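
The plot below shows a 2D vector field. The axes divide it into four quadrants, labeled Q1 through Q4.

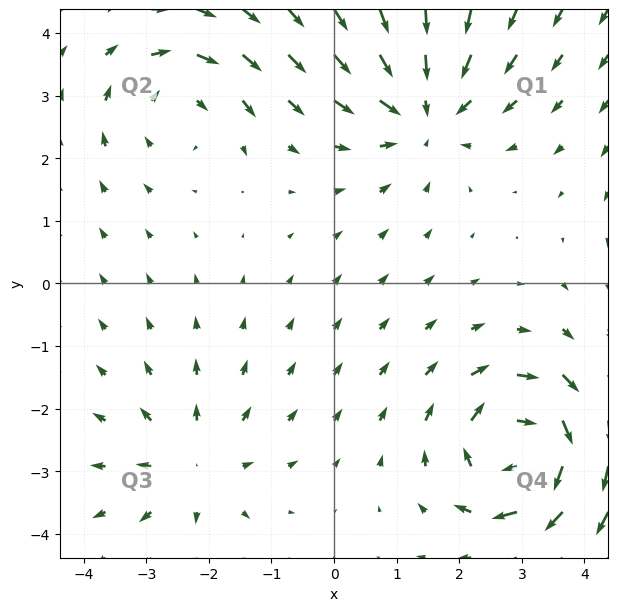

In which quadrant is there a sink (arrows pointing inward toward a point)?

Q1

The sink sits at approximately (1.4, 2.8), which lies in quadrant Q1. The divergence there is about -4, negative as expected for a sink.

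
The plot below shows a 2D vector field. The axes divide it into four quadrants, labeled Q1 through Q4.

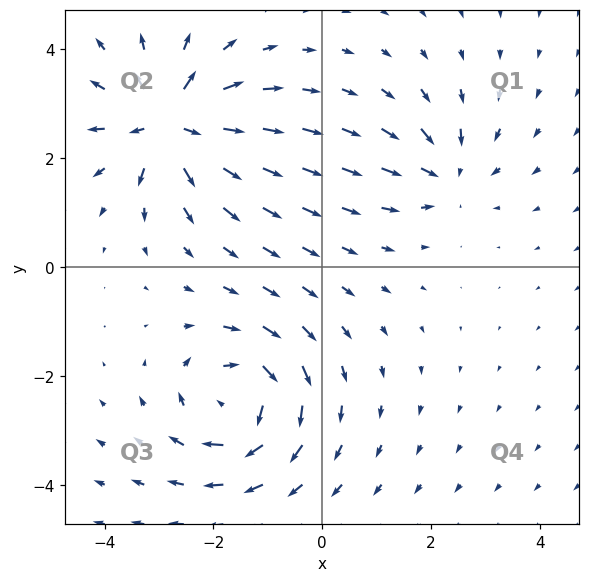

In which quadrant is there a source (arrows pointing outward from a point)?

The source sits at approximately (-2.8, 2.6), which lies in quadrant Q2. The divergence there is about +7, positive as expected for a source.

Q2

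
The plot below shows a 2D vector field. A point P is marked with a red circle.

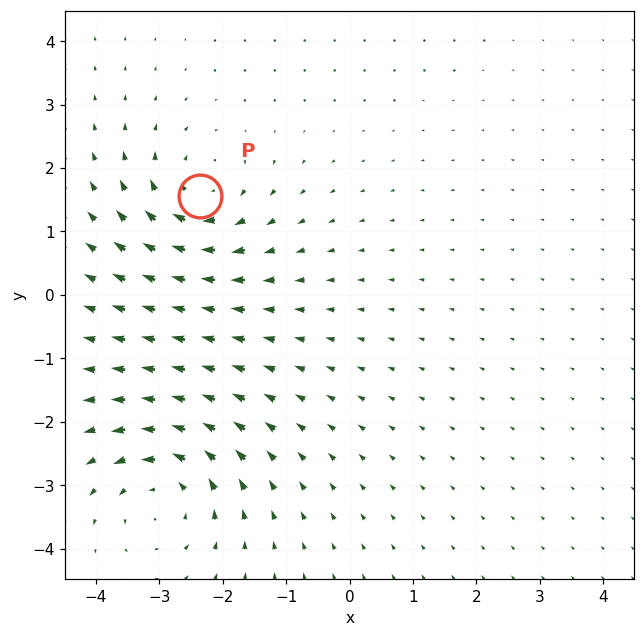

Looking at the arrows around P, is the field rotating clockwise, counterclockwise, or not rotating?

clockwise

Near P at (-2.4, 1.6) the arrows circulate clockwise. The curl (z-component) there is about -5; negative curl means clockwise rotation.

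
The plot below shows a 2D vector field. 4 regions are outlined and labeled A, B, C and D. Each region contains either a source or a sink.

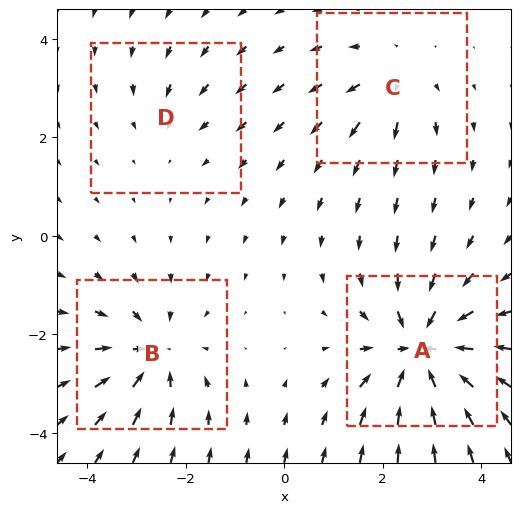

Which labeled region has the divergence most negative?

A

Divergence at each region's feature centre — A: about -7, B: about -5, C: about +3, D: about -2. Region A is most negative.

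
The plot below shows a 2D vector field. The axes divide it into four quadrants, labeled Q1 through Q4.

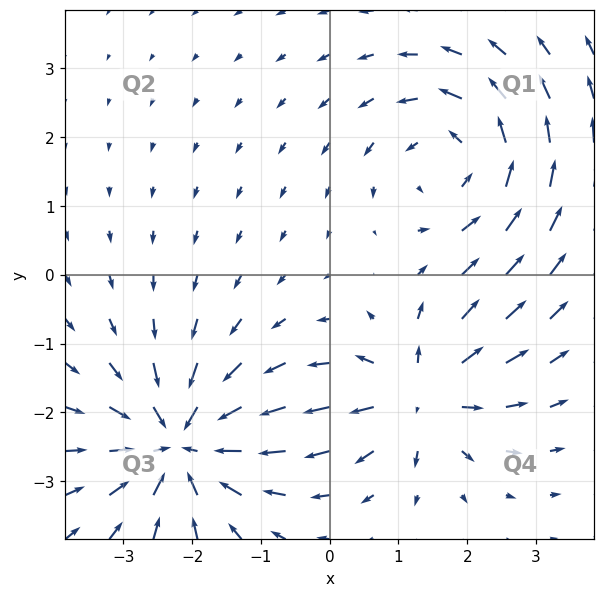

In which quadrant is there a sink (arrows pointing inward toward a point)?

Q3

The sink sits at approximately (-2.2, -2.5), which lies in quadrant Q3. The divergence there is about -5, negative as expected for a sink.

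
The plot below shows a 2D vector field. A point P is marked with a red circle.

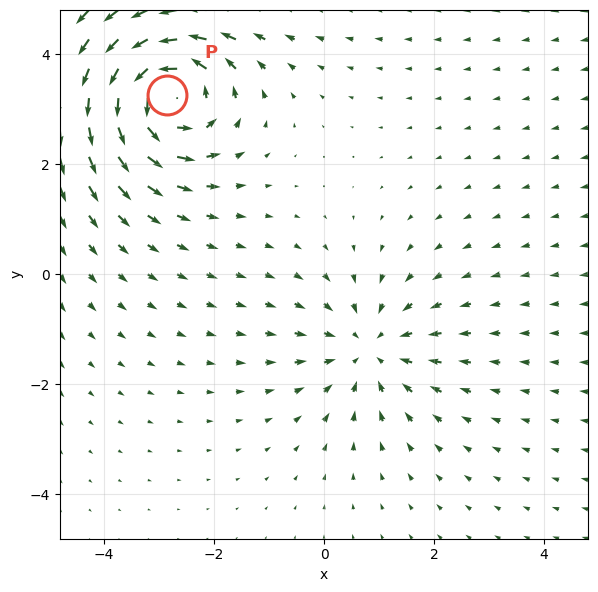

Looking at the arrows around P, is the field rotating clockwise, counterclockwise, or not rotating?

counterclockwise

Near P at (-2.9, 3.3) the arrows circulate counterclockwise. The curl (z-component) there is about +5; positive curl means counterclockwise rotation.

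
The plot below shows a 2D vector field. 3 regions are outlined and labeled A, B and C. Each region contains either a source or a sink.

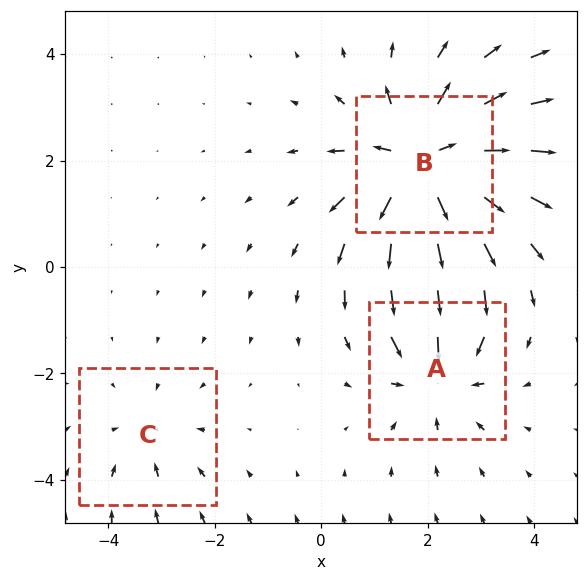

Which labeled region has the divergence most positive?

Divergence at each region's feature centre — A: about -3, B: about +6, C: about -2. Region B is most positive.

B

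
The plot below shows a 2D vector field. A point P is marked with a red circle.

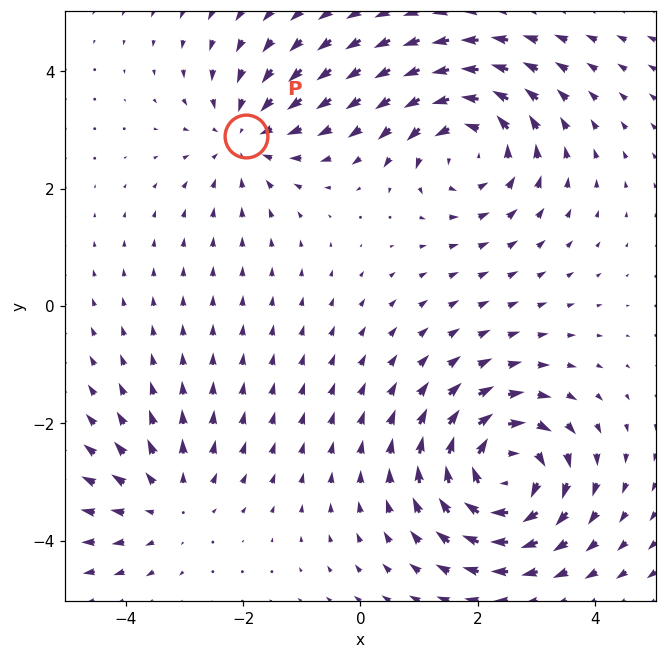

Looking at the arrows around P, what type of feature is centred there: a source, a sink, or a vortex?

sink

At P (-2.0, 2.9) the arrows converge inward. Divergence about -3, curl ≈0 — negative divergence with near-zero curl is a sink.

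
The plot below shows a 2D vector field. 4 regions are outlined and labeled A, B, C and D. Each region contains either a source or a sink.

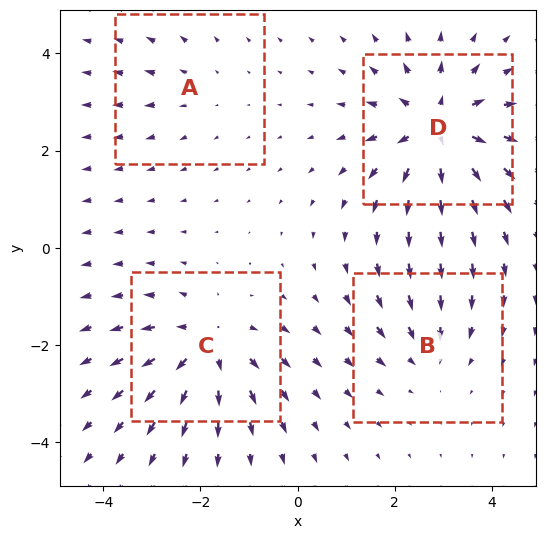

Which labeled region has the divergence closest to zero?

Divergence at each region's feature centre — A: about +2, B: about -3, C: about +5, D: about +7. Region A is closest to zero.

A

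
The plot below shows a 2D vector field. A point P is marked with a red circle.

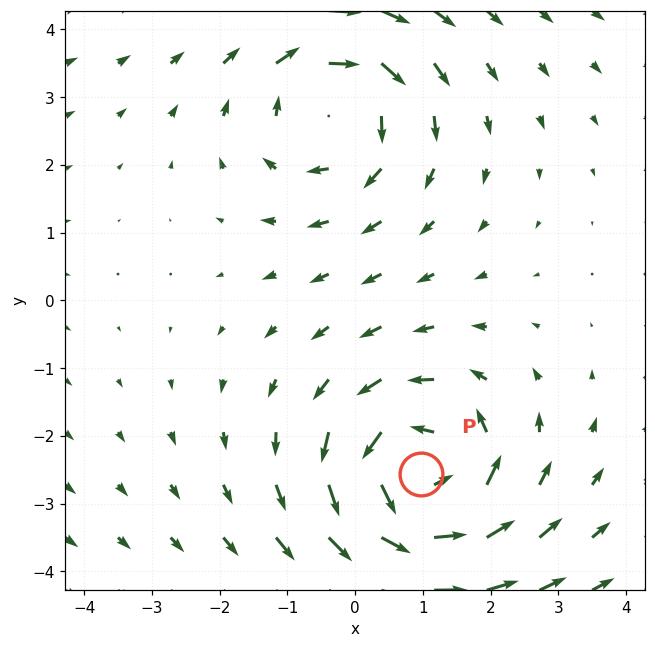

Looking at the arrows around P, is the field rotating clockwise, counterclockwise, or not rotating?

Near P at (1.0, -2.6) the arrows circulate counterclockwise. The curl (z-component) there is about +5; positive curl means counterclockwise rotation.

counterclockwise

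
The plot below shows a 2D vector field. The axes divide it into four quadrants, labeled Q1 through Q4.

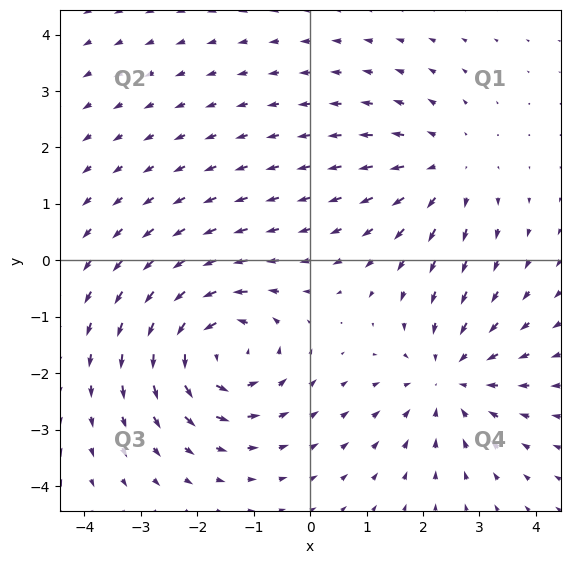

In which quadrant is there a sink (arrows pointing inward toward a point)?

The sink sits at approximately (2.5, -2.1), which lies in quadrant Q4. The divergence there is about -3, negative as expected for a sink.

Q4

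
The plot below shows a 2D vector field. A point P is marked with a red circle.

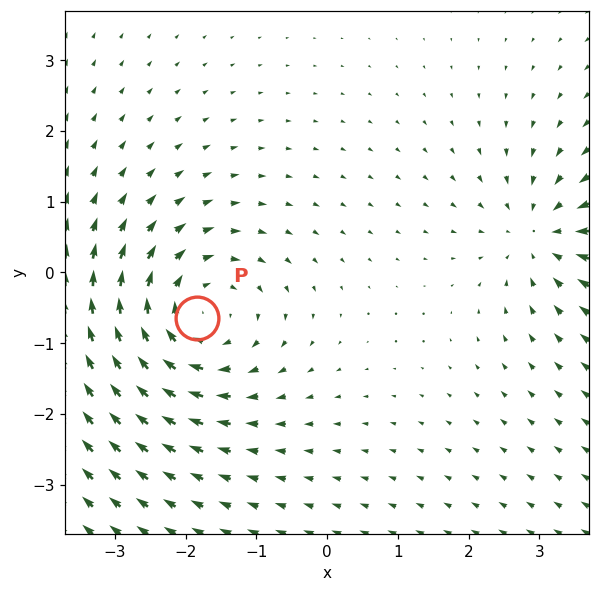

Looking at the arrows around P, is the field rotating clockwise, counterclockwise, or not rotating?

Near P at (-1.8, -0.6) the arrows circulate clockwise. The curl (z-component) there is about -4; negative curl means clockwise rotation.

clockwise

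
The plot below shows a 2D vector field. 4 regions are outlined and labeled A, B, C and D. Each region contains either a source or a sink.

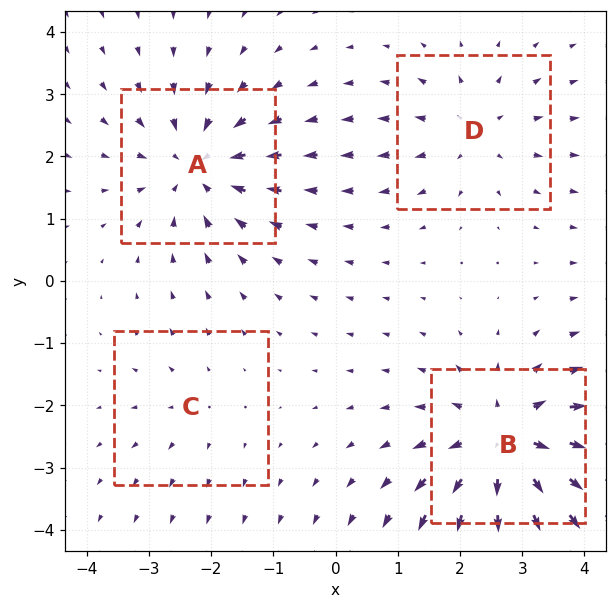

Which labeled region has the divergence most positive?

B

Divergence at each region's feature centre — A: about -5, B: about +7, C: about +2, D: about +3. Region B is most positive.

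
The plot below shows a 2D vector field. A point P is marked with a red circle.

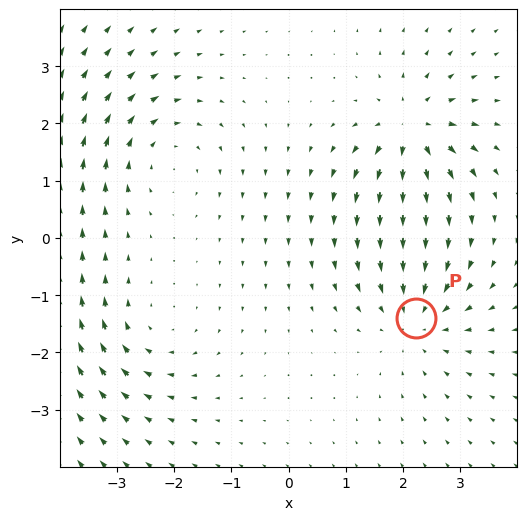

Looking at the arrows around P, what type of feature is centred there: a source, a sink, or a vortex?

At P (2.2, -1.4) the arrows converge inward. Divergence about -4, curl ≈0 — negative divergence with near-zero curl is a sink.

sink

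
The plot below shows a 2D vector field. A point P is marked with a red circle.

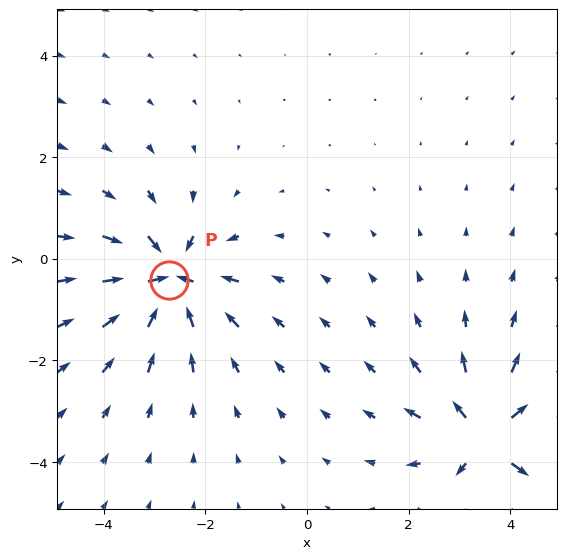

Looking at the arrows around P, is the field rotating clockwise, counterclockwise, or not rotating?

not rotating

Near P at (-2.7, -0.4) the arrows show no circulation. The curl there is ≈0.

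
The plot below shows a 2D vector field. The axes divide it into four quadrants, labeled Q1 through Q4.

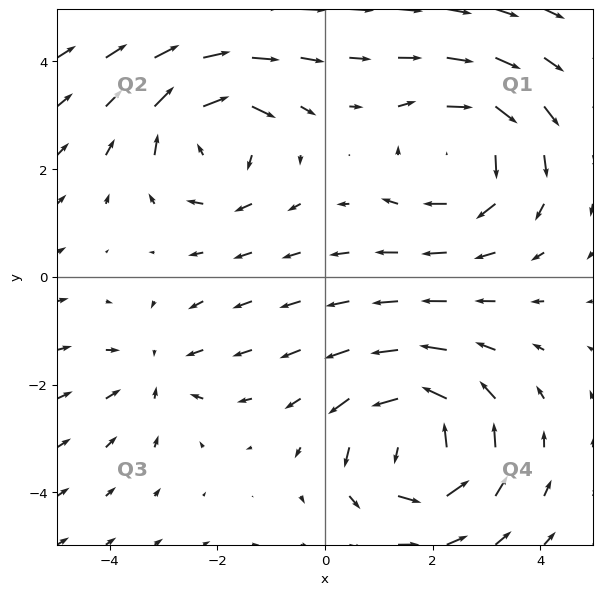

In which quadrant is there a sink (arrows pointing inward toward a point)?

The sink sits at approximately (-3.1, -1.7), which lies in quadrant Q3. The divergence there is about -3, negative as expected for a sink.

Q3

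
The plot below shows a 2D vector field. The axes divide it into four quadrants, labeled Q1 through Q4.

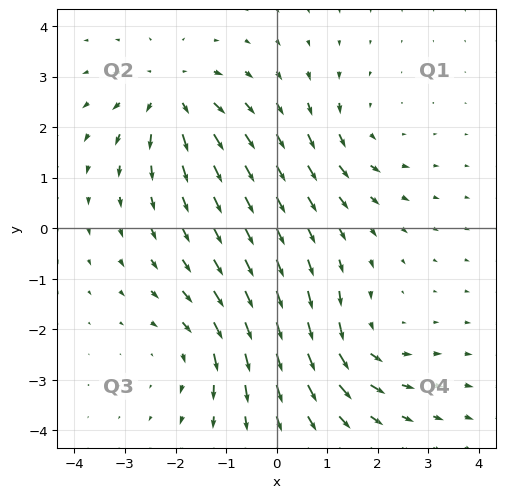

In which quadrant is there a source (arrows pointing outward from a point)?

The source sits at approximately (-2.1, 2.6), which lies in quadrant Q2. The divergence there is about +4, positive as expected for a source.

Q2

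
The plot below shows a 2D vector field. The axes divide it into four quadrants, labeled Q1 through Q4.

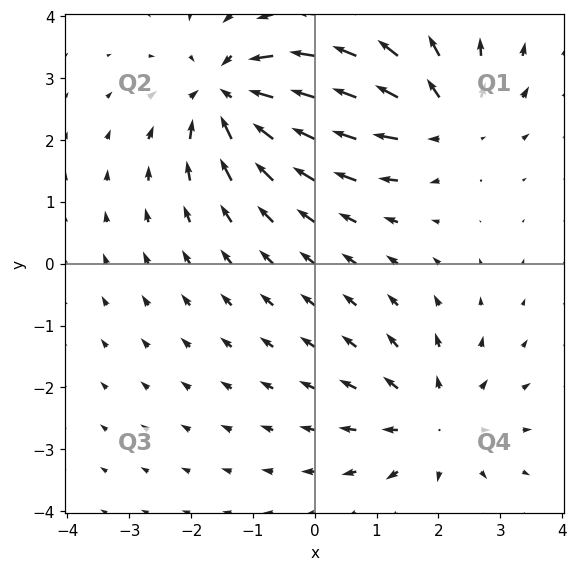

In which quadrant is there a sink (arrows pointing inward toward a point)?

Q2

The sink sits at approximately (-1.4, 2.7), which lies in quadrant Q2. The divergence there is about -6, negative as expected for a sink.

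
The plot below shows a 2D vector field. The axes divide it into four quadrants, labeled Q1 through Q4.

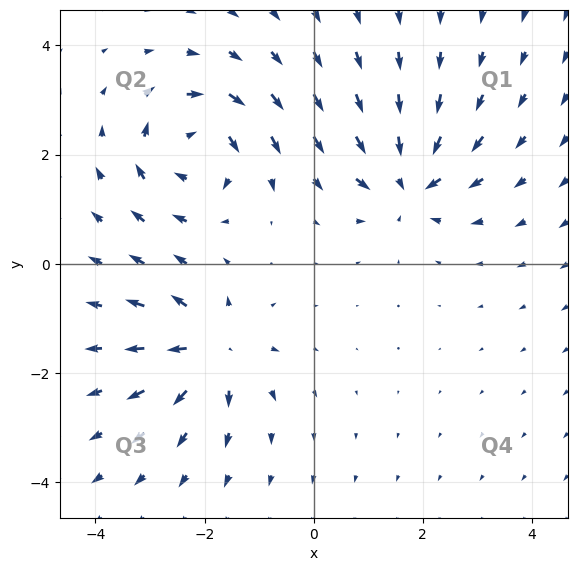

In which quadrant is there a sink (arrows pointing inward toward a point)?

The sink sits at approximately (1.7, 1.5), which lies in quadrant Q1. The divergence there is about -6, negative as expected for a sink.

Q1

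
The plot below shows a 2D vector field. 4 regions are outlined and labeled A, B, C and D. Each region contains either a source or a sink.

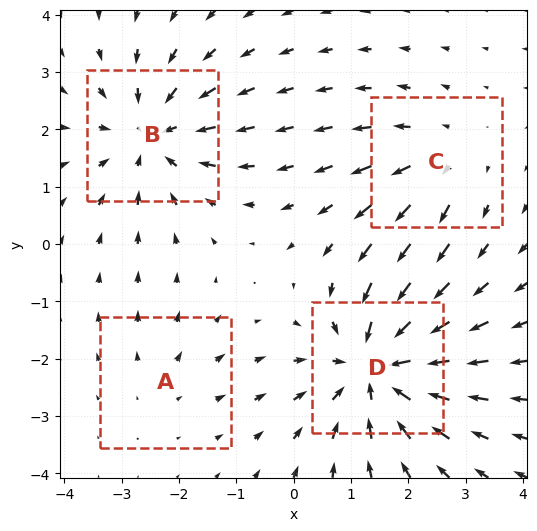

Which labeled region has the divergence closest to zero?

A

Divergence at each region's feature centre — A: about +2, B: about -4, C: about +3, D: about -6. Region A is closest to zero.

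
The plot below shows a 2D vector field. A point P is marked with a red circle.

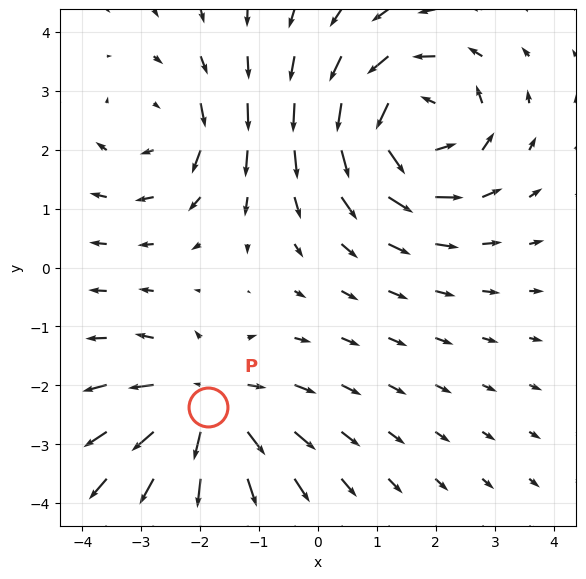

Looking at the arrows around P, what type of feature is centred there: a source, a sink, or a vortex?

At P (-1.9, -2.4) the arrows spread outward. Divergence about +4, curl ≈0 — positive divergence with near-zero curl is a source.

source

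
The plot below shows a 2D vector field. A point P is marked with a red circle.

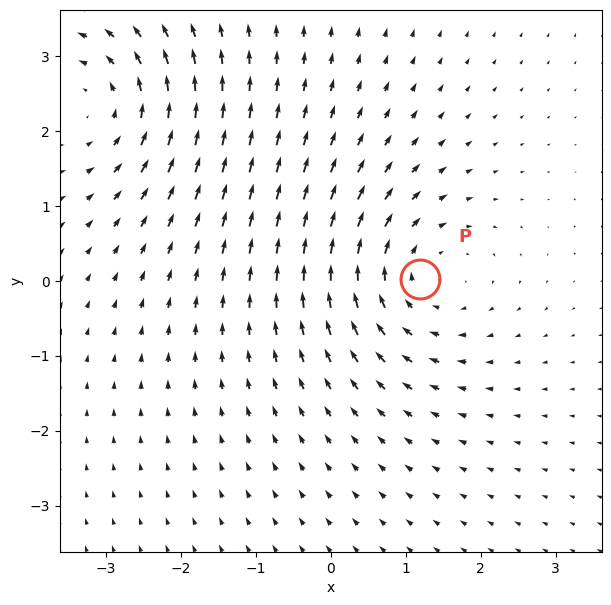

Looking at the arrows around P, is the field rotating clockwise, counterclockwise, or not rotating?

clockwise

Near P at (1.2, 0.0) the arrows circulate clockwise. The curl (z-component) there is about -4; negative curl means clockwise rotation.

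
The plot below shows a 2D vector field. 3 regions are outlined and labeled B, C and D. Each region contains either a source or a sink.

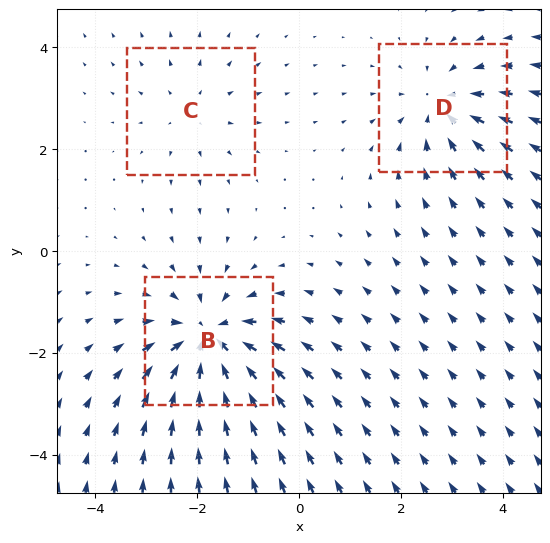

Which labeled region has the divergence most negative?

Divergence at each region's feature centre — B: about -5, C: about +2, D: about -4. Region B is most negative.

B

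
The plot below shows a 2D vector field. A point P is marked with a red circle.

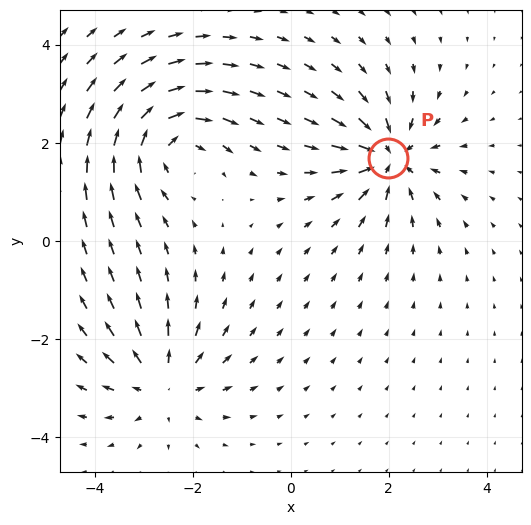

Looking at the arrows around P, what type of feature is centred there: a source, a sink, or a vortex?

At P (2.0, 1.7) the arrows converge inward. Divergence about -6, curl ≈0 — negative divergence with near-zero curl is a sink.

sink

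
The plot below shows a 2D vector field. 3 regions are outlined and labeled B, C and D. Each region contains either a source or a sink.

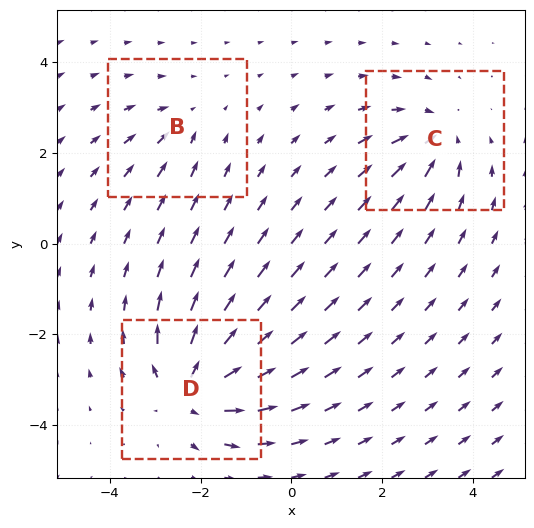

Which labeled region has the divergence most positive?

D

Divergence at each region's feature centre — B: about -2, C: about -4, D: about +5. Region D is most positive.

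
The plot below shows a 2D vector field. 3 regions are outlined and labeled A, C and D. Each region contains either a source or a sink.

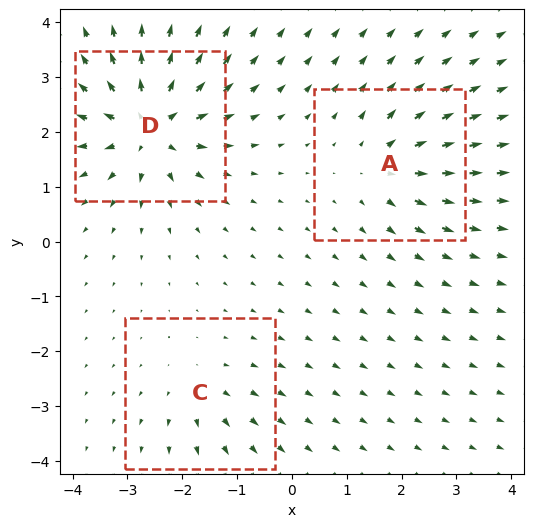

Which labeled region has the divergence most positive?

Divergence at each region's feature centre — A: about +4, C: about +3, D: about +6. Region D is most positive.

D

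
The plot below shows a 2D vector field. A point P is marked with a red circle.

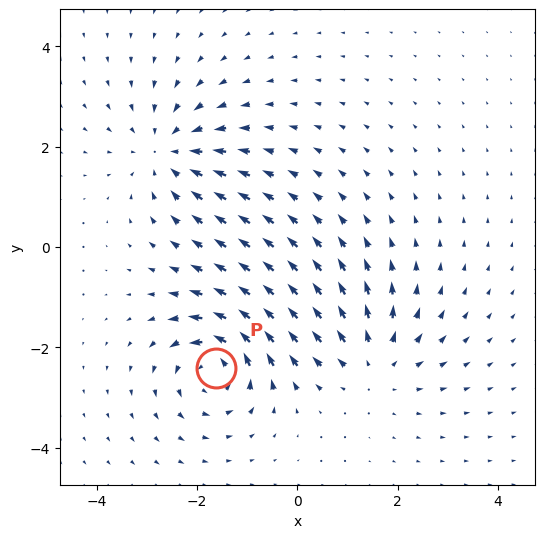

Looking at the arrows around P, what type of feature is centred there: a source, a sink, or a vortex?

At P (-1.6, -2.4) the arrows circulate counterclockwise. Divergence ≈0, curl about +7 — near-zero divergence with nonzero curl is a vortex.

vortex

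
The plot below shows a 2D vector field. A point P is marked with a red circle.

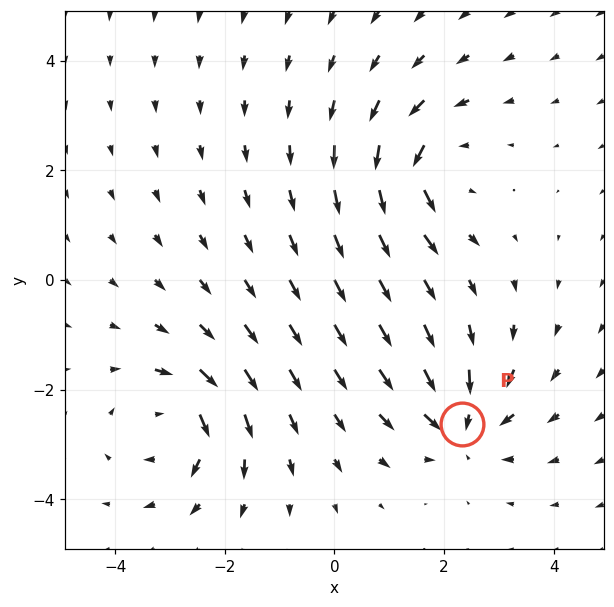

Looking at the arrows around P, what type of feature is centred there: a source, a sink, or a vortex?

sink

At P (2.3, -2.6) the arrows converge inward. Divergence about -4, curl ≈0 — negative divergence with near-zero curl is a sink.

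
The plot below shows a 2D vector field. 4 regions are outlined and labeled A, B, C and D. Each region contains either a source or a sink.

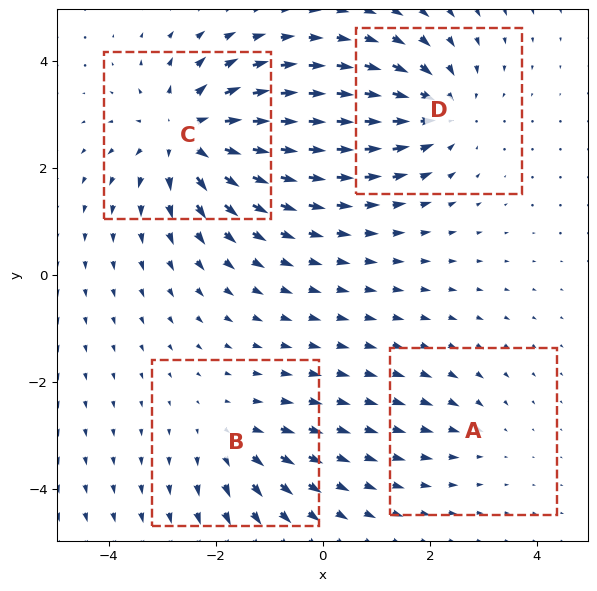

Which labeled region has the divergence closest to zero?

A

Divergence at each region's feature centre — A: about -2, B: about +3, C: about +6, D: about -5. Region A is closest to zero.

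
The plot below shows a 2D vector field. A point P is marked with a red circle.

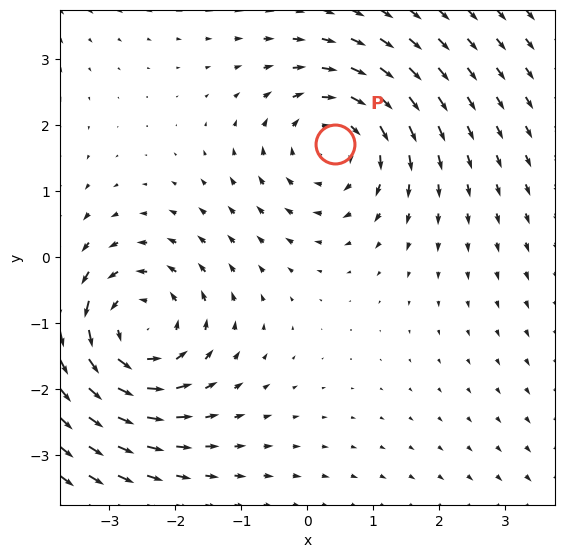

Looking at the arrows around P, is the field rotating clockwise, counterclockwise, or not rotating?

clockwise

Near P at (0.4, 1.7) the arrows circulate clockwise. The curl (z-component) there is about -3; negative curl means clockwise rotation.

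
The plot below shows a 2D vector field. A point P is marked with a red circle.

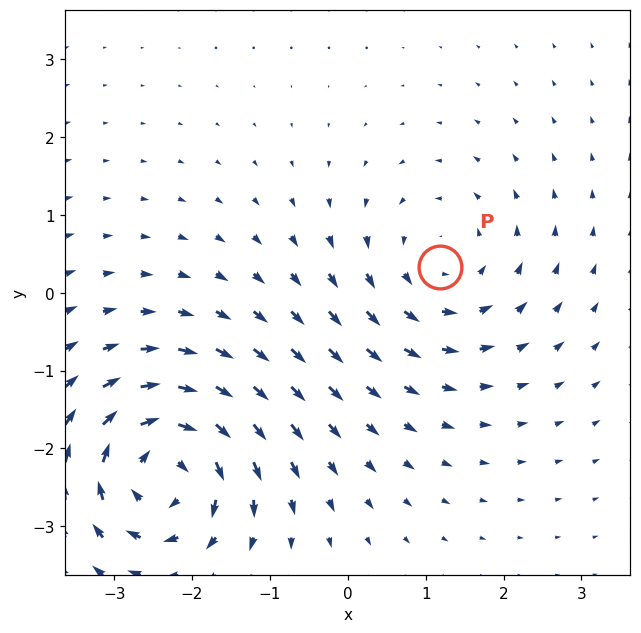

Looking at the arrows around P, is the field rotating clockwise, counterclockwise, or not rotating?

counterclockwise

Near P at (1.2, 0.3) the arrows circulate counterclockwise. The curl (z-component) there is about +3; positive curl means counterclockwise rotation.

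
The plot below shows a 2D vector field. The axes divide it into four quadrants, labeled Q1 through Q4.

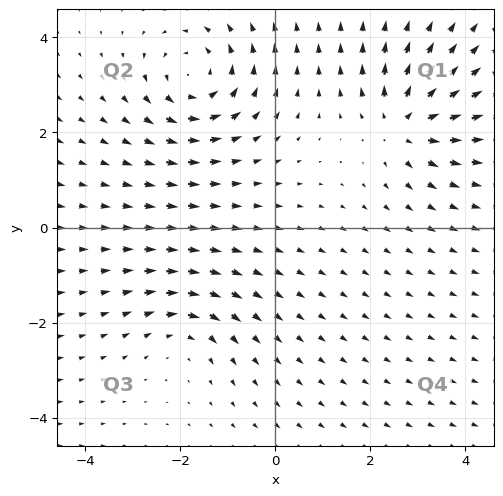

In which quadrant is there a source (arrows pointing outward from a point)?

The source sits at approximately (2.7, 2.2), which lies in quadrant Q1. The divergence there is about +6, positive as expected for a source.

Q1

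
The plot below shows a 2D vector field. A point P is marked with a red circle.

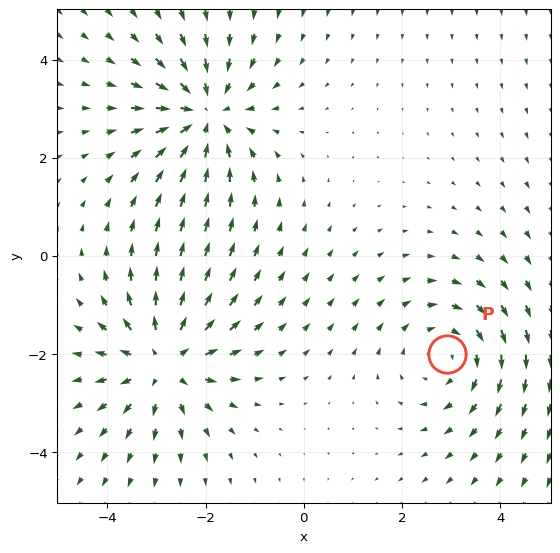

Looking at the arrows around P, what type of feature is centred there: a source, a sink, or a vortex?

At P (2.9, -2.0) the arrows circulate clockwise. Divergence ≈0, curl about -2 — near-zero divergence with nonzero curl is a vortex.

vortex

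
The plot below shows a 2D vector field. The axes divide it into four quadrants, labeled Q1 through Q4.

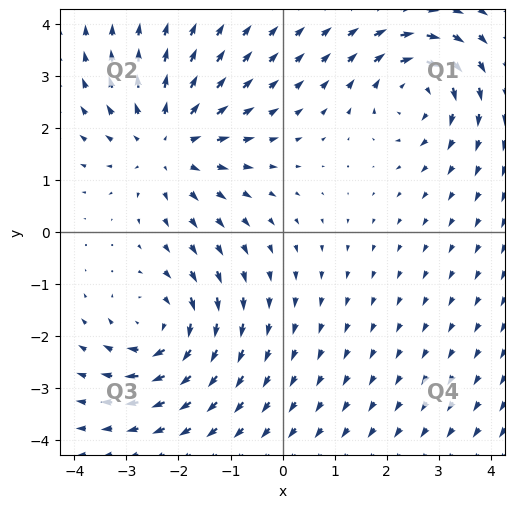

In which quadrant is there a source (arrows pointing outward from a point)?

Q2

The source sits at approximately (-2.2, 1.7), which lies in quadrant Q2. The divergence there is about +4, positive as expected for a source.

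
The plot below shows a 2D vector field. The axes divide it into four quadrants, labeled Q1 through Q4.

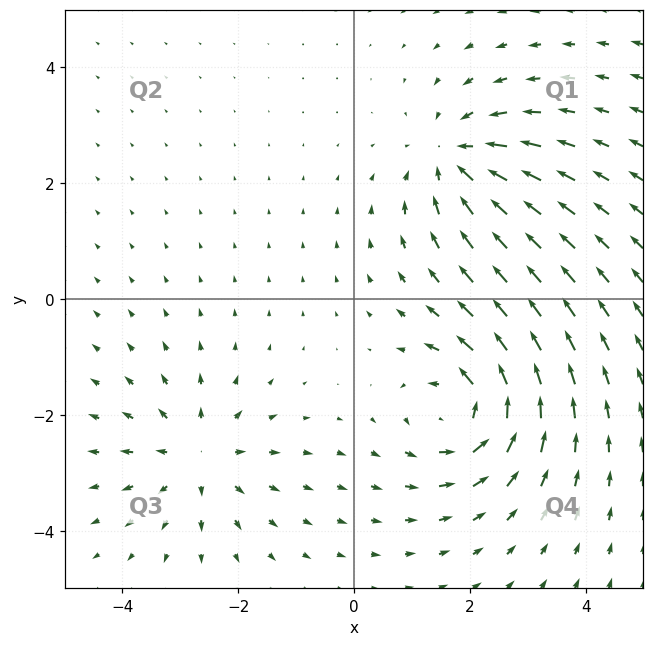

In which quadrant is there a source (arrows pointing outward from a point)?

Q3

The source sits at approximately (-2.7, -2.7), which lies in quadrant Q3. The divergence there is about +3, positive as expected for a source.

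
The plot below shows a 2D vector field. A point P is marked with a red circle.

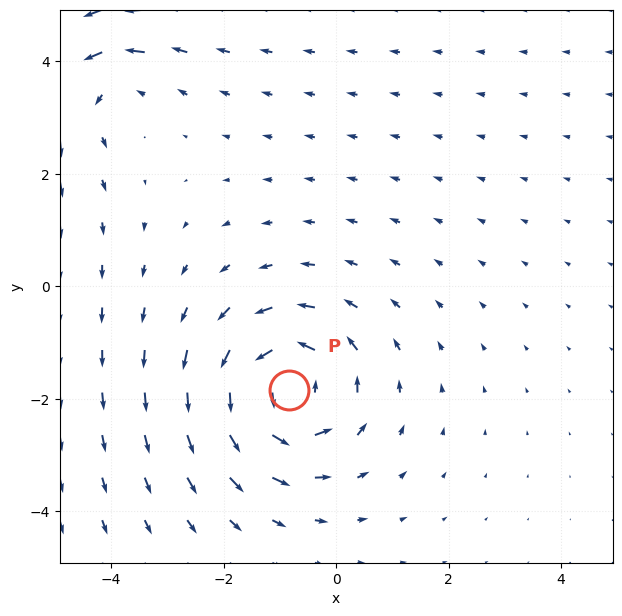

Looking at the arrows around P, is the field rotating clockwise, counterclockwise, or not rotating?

Near P at (-0.8, -1.8) the arrows circulate counterclockwise. The curl (z-component) there is about +4; positive curl means counterclockwise rotation.

counterclockwise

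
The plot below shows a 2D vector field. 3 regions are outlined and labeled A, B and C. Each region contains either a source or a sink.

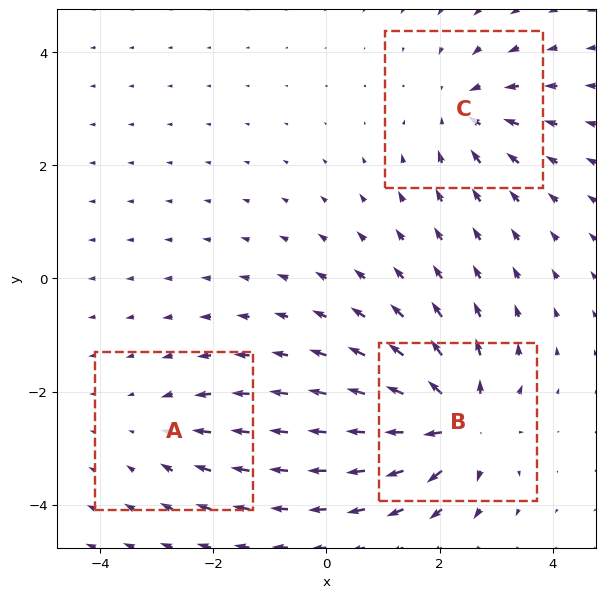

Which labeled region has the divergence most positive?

B

Divergence at each region's feature centre — A: about -2, B: about +6, C: about -4. Region B is most positive.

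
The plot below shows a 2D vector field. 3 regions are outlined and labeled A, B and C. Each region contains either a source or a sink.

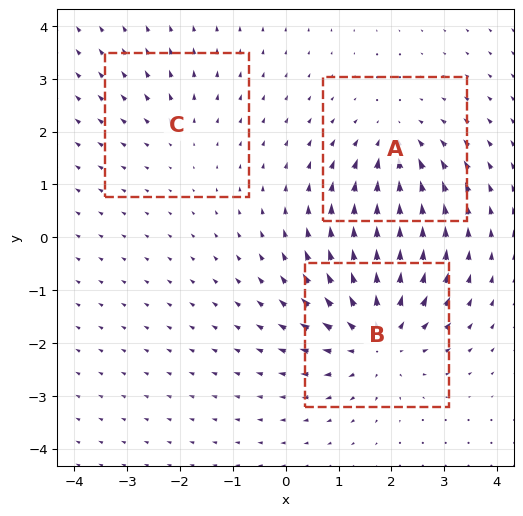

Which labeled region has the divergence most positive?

B

Divergence at each region's feature centre — A: about -3, B: about +5, C: about +2. Region B is most positive.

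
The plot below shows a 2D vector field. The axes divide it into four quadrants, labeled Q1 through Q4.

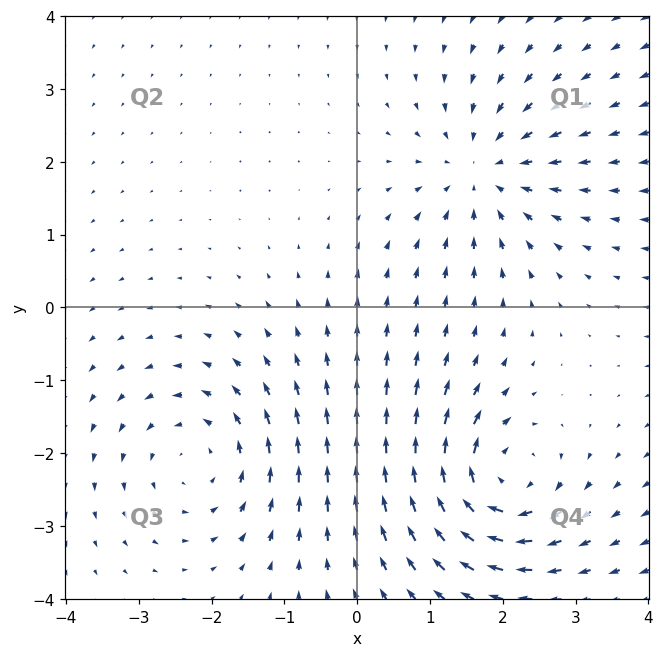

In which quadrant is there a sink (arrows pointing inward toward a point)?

Q1

The sink sits at approximately (1.7, 1.9), which lies in quadrant Q1. The divergence there is about -4, negative as expected for a sink.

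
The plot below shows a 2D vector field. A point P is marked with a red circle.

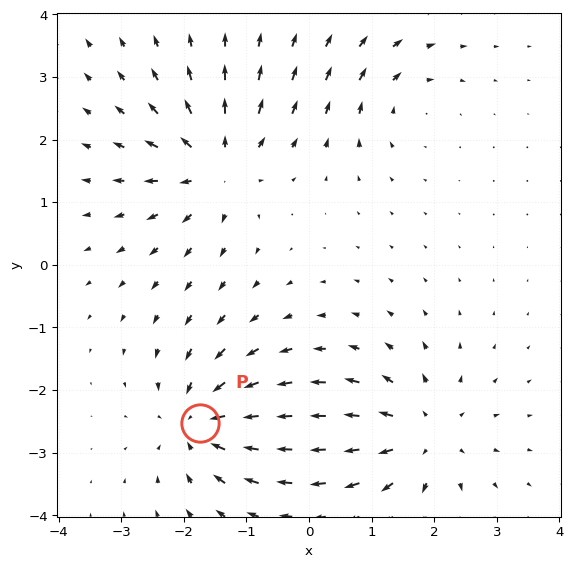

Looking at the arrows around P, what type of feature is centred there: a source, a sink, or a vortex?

sink

At P (-1.7, -2.5) the arrows converge inward. Divergence about -6, curl ≈0 — negative divergence with near-zero curl is a sink.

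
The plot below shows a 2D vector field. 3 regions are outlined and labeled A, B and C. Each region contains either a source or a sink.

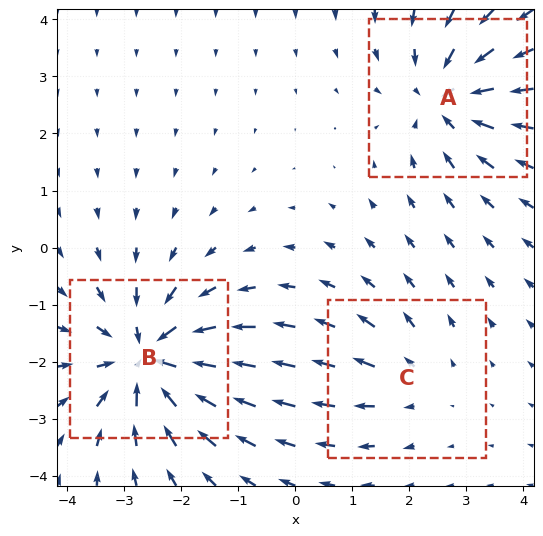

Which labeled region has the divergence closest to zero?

C

Divergence at each region's feature centre — A: about -3, B: about -5, C: about +2. Region C is closest to zero.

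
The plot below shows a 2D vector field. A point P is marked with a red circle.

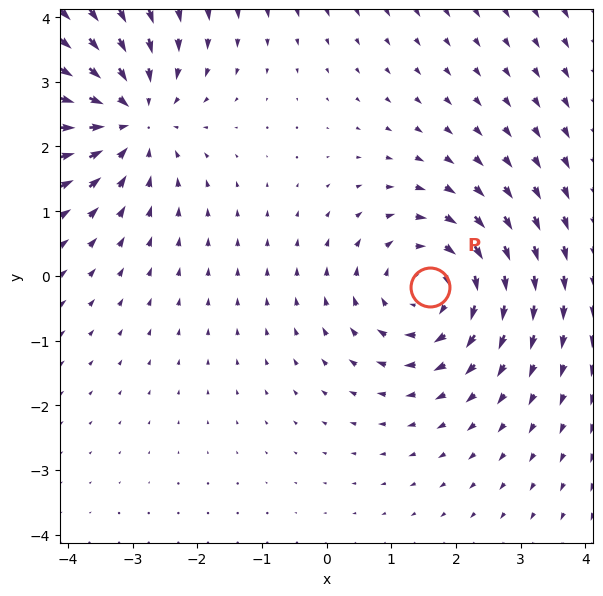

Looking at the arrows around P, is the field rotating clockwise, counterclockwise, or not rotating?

Near P at (1.6, -0.2) the arrows circulate clockwise. The curl (z-component) there is about -4; negative curl means clockwise rotation.

clockwise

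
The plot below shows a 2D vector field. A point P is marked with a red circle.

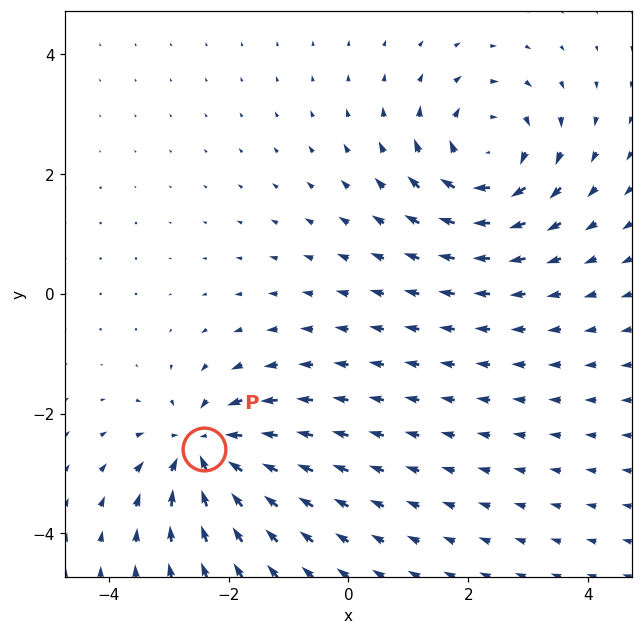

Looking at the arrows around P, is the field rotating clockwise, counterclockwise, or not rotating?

Near P at (-2.4, -2.6) the arrows show no circulation. The curl there is ≈0.

not rotating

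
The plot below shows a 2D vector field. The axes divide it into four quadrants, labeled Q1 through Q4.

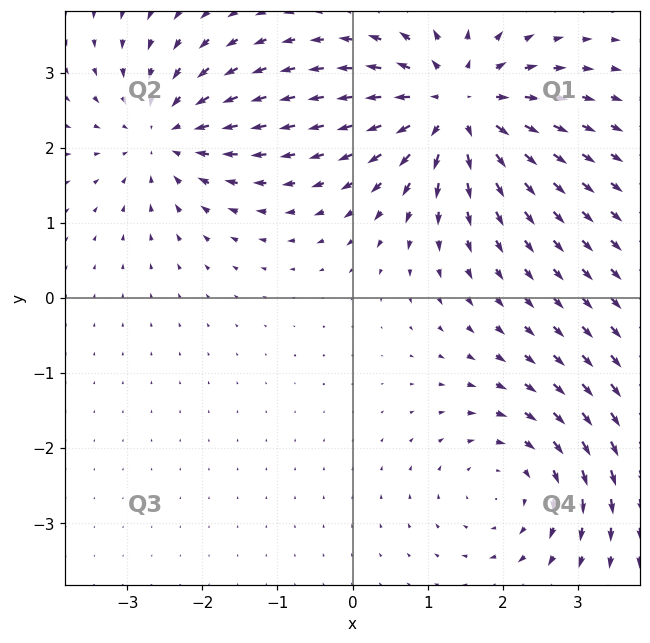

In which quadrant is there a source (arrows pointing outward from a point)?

Q1

The source sits at approximately (1.4, 2.6), which lies in quadrant Q1. The divergence there is about +6, positive as expected for a source.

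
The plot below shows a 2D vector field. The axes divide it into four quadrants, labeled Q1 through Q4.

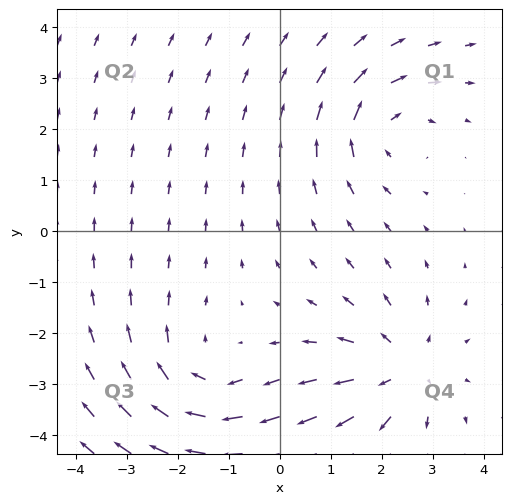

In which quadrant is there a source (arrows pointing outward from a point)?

The source sits at approximately (2.4, -2.7), which lies in quadrant Q4. The divergence there is about +5, positive as expected for a source.

Q4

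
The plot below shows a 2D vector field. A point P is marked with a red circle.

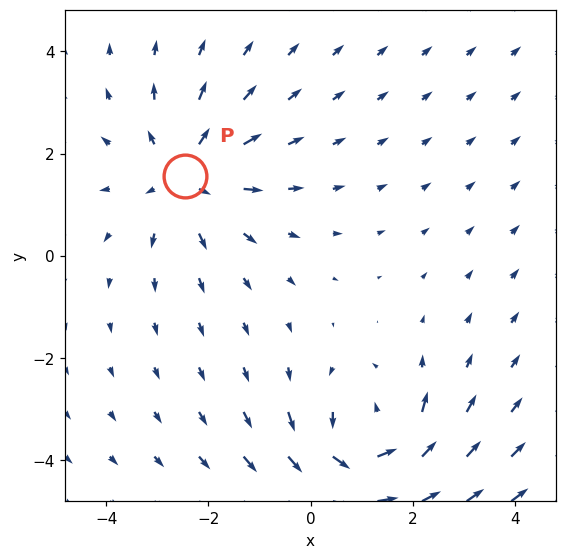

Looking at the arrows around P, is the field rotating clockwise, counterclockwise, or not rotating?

Near P at (-2.5, 1.6) the arrows show no circulation. The curl there is ≈0.

not rotating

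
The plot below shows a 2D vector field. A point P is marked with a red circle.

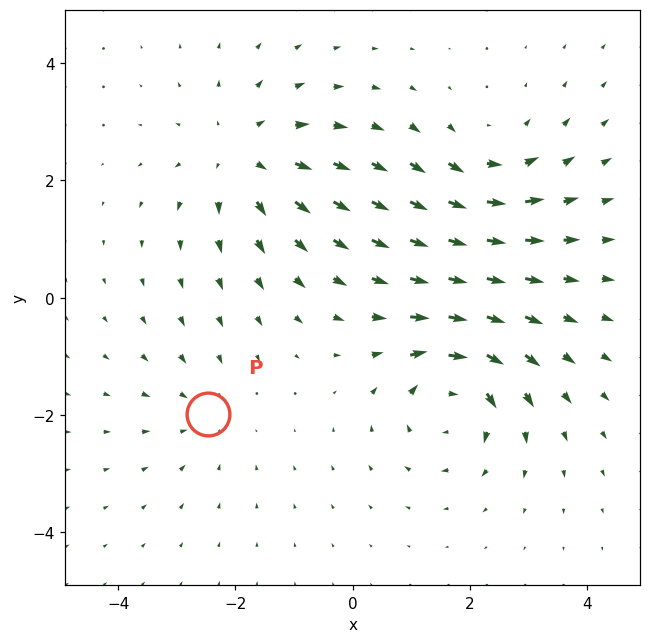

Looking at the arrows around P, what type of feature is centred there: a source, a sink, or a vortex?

At P (-2.5, -2.0) the arrows converge inward. Divergence about -2, curl ≈0 — negative divergence with near-zero curl is a sink.

sink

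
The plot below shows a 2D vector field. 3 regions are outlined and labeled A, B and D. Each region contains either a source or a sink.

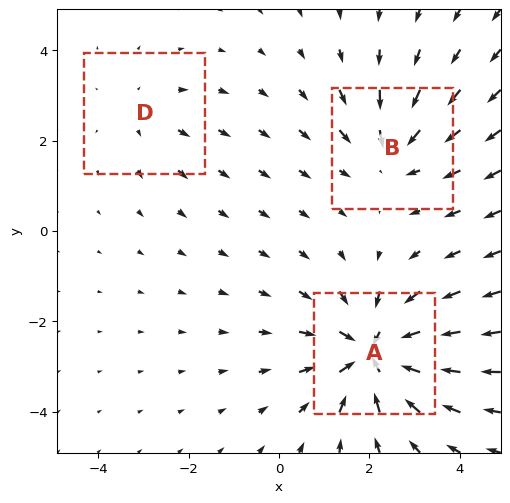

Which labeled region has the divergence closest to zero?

D

Divergence at each region's feature centre — A: about -5, B: about -3, D: about +2. Region D is closest to zero.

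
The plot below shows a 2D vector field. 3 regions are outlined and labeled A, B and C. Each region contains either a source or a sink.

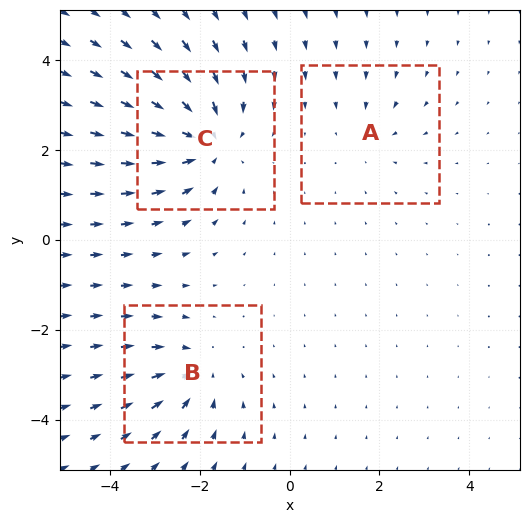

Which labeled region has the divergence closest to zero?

A

Divergence at each region's feature centre — A: about -2, B: about -3, C: about -5. Region A is closest to zero.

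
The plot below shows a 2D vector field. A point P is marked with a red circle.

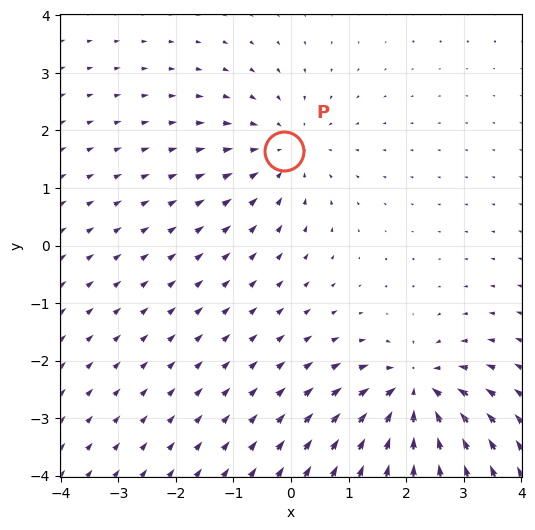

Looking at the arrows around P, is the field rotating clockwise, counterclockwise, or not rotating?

not rotating

Near P at (-0.1, 1.7) the arrows show no circulation. The curl there is ≈0.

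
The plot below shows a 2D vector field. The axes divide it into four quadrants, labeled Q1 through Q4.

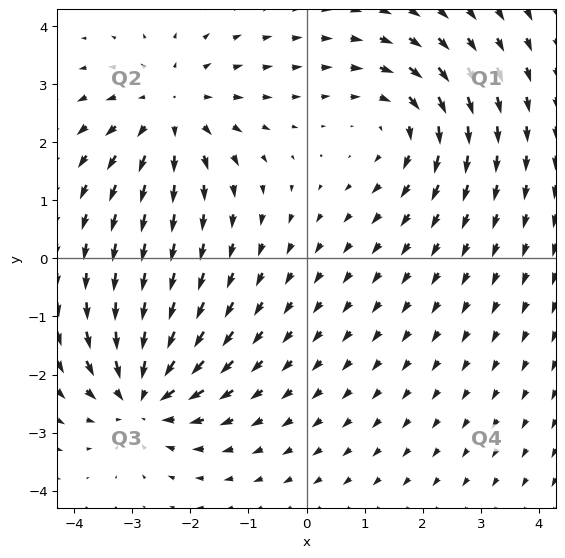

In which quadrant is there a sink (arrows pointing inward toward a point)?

The sink sits at approximately (-2.8, -2.4), which lies in quadrant Q3. The divergence there is about -6, negative as expected for a sink.

Q3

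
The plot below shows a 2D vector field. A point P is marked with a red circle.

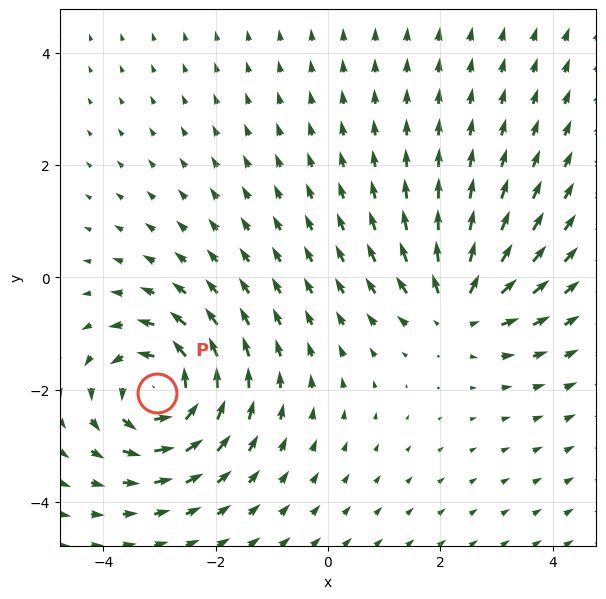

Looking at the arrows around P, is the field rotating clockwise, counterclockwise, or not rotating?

Near P at (-3.0, -2.1) the arrows circulate counterclockwise. The curl (z-component) there is about +5; positive curl means counterclockwise rotation.

counterclockwise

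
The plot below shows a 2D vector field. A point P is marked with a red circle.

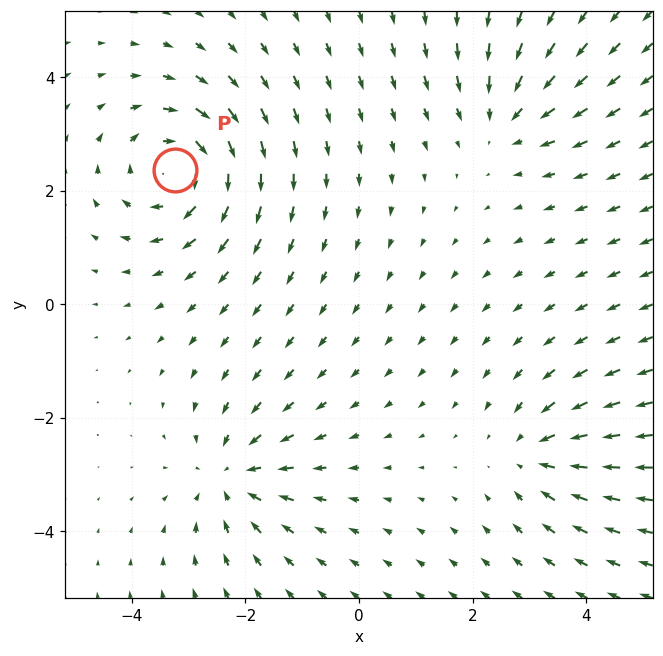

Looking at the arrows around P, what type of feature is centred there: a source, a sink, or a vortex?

At P (-3.2, 2.4) the arrows circulate clockwise. Divergence ≈0, curl about -5 — near-zero divergence with nonzero curl is a vortex.

vortex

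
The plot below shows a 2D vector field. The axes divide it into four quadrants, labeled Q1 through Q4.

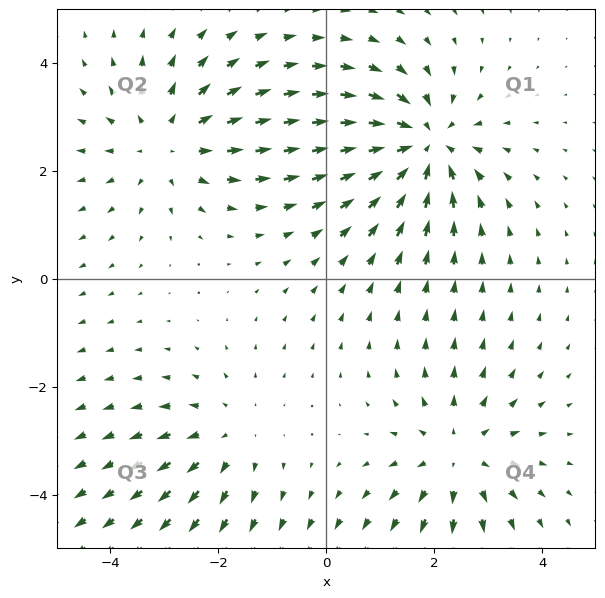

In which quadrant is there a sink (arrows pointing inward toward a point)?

Q1

The sink sits at approximately (1.8, 2.5), which lies in quadrant Q1. The divergence there is about -5, negative as expected for a sink.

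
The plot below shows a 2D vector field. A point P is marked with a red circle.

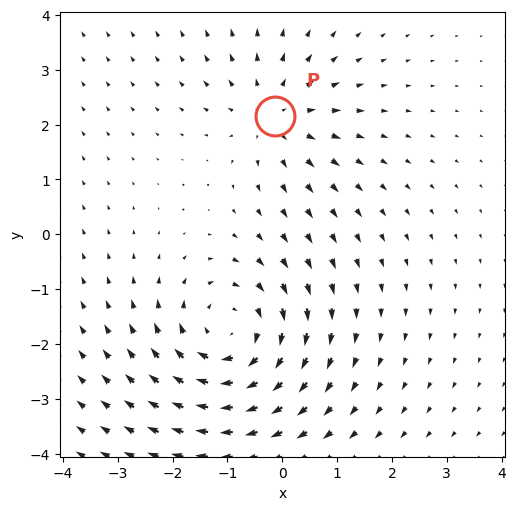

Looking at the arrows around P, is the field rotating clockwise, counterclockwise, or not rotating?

Near P at (-0.1, 2.2) the arrows show no circulation. The curl there is ≈0.

not rotating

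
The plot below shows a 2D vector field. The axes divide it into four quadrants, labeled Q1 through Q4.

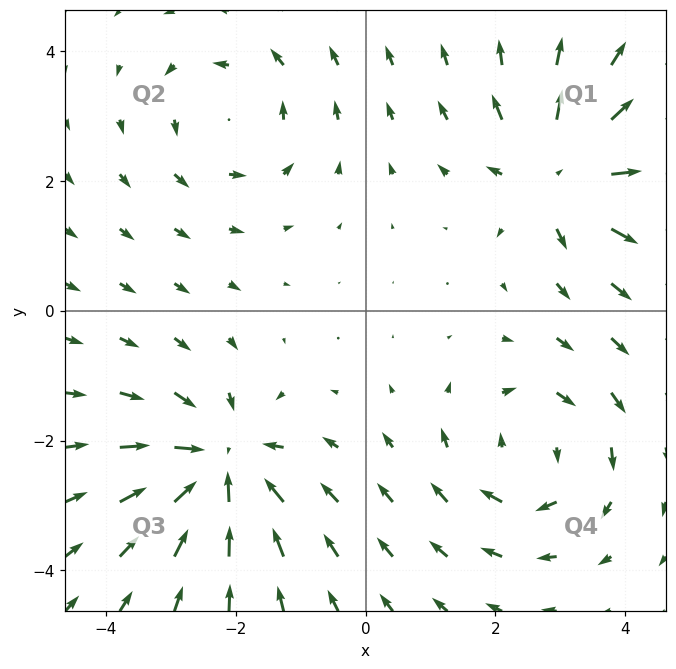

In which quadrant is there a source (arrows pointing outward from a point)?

The source sits at approximately (3.0, 2.1), which lies in quadrant Q1. The divergence there is about +5, positive as expected for a source.

Q1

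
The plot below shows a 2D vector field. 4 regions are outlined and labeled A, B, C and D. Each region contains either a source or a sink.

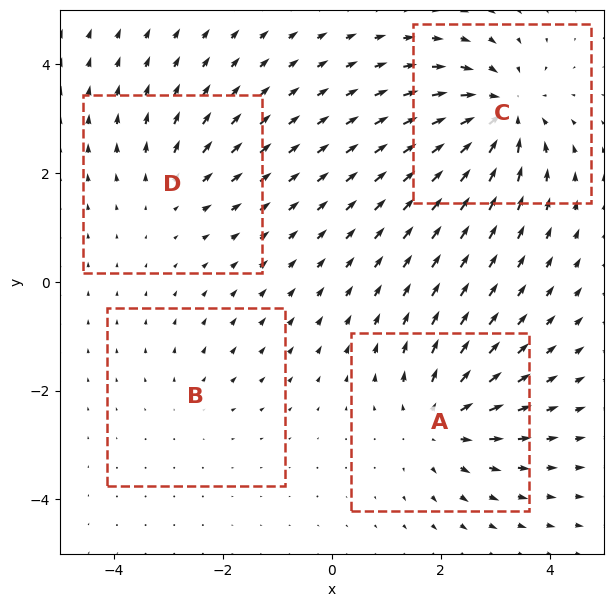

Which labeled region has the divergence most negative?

Divergence at each region's feature centre — A: about +5, B: about +2, C: about -7, D: about +3. Region C is most negative.

C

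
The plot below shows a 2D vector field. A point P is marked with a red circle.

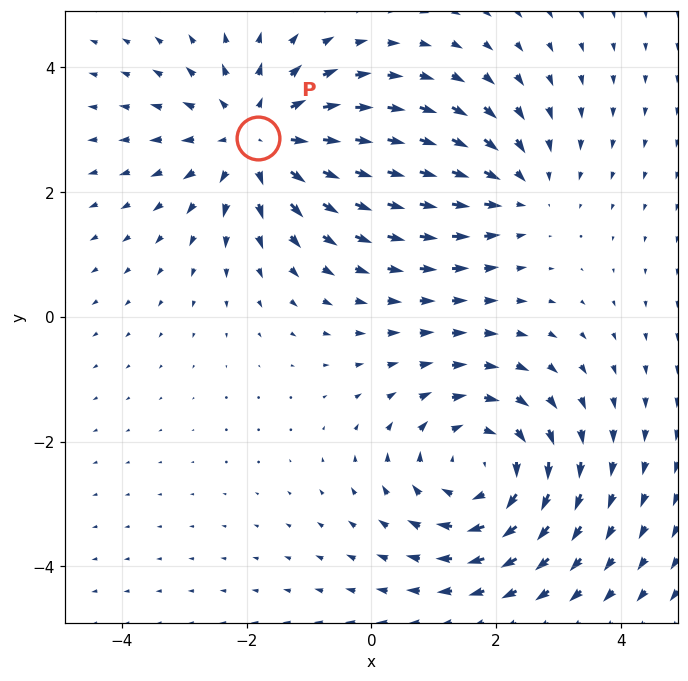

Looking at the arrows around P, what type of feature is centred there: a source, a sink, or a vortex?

At P (-1.8, 2.9) the arrows spread outward. Divergence about +4, curl ≈0 — positive divergence with near-zero curl is a source.

source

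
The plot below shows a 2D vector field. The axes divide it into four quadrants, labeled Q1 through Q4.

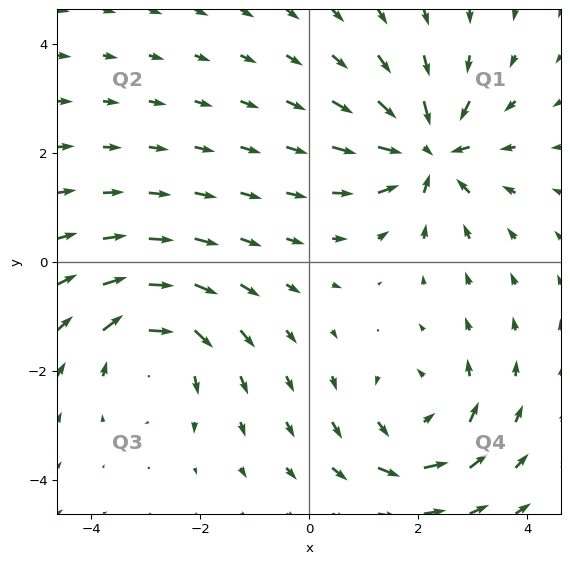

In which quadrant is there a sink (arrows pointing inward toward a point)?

Q1

The sink sits at approximately (2.2, 2.0), which lies in quadrant Q1. The divergence there is about -6, negative as expected for a sink.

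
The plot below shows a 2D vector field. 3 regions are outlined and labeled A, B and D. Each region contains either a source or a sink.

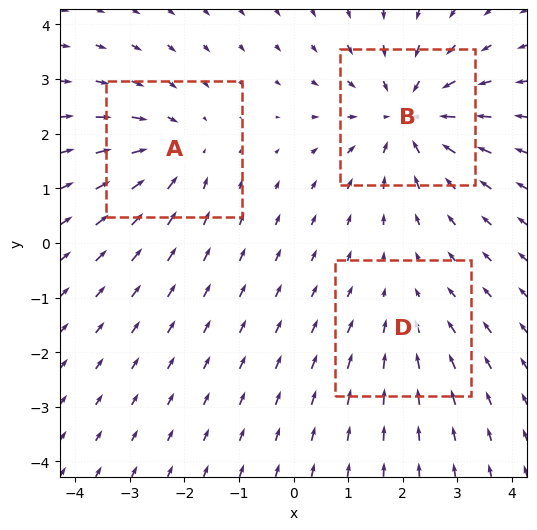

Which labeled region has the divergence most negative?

Divergence at each region's feature centre — A: about -3, B: about -4, D: about -2. Region B is most negative.

B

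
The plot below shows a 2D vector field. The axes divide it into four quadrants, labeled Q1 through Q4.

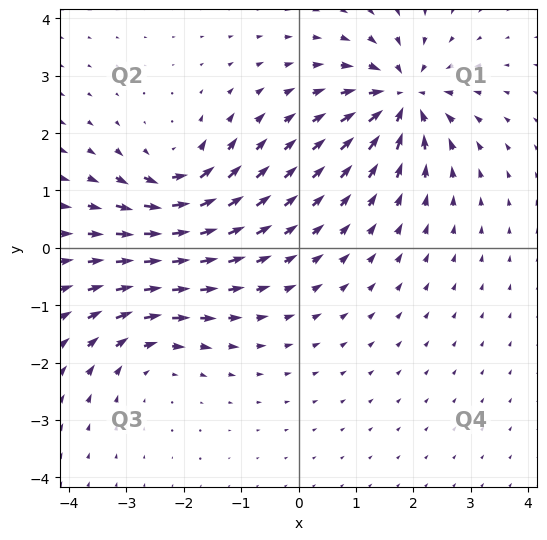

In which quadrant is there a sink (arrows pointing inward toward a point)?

The sink sits at approximately (1.8, 2.6), which lies in quadrant Q1. The divergence there is about -7, negative as expected for a sink.

Q1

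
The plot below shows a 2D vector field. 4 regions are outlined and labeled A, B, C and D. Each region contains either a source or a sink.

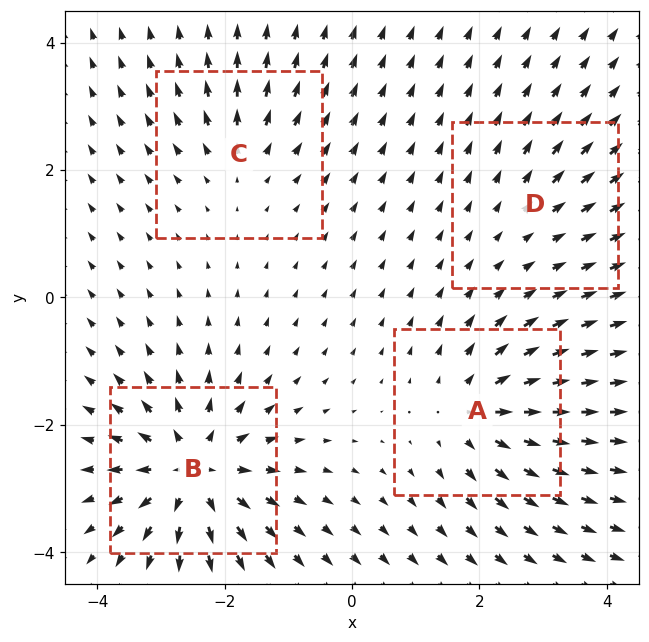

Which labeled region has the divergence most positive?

Divergence at each region's feature centre — A: about +6, B: about +9, C: about +4, D: about +2. Region B is most positive.

B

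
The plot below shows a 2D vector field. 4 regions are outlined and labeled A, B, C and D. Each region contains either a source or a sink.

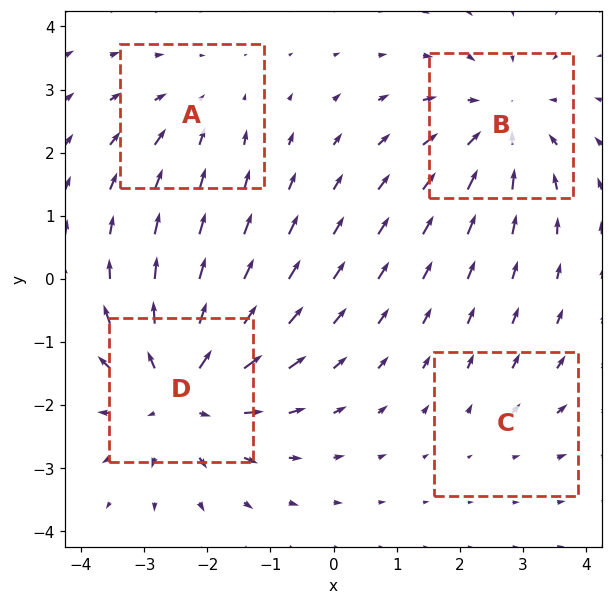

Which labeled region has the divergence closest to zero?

C

Divergence at each region's feature centre — A: about -3, B: about -5, C: about +2, D: about +6. Region C is closest to zero.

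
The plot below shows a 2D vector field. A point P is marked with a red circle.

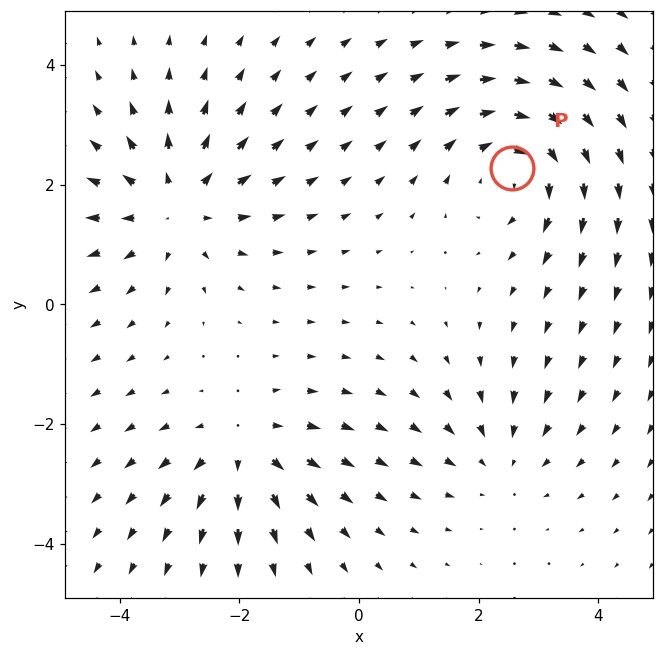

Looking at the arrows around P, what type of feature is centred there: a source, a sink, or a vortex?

At P (2.6, 2.3) the arrows circulate clockwise. Divergence ≈0, curl about -4 — near-zero divergence with nonzero curl is a vortex.

vortex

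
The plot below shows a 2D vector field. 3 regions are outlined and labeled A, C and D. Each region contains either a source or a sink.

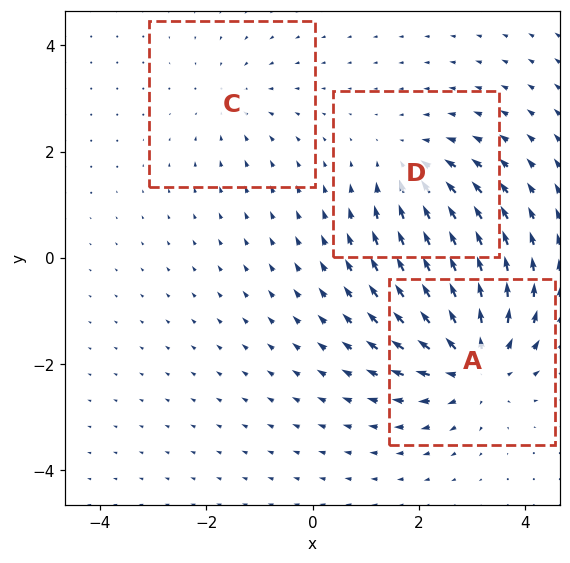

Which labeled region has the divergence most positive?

Divergence at each region's feature centre — A: about +5, C: about -2, D: about -3. Region A is most positive.

A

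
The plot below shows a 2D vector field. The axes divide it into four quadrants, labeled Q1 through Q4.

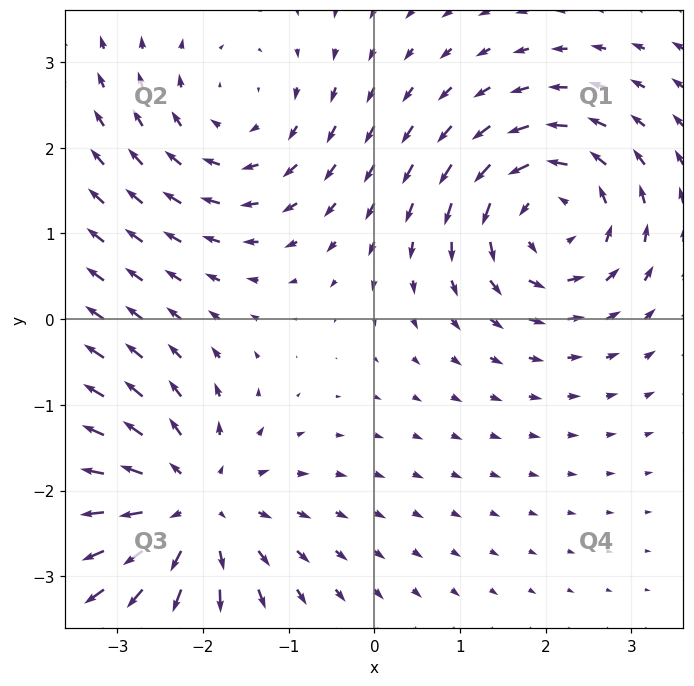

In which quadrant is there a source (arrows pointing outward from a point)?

Q3

The source sits at approximately (-2.2, -2.2), which lies in quadrant Q3. The divergence there is about +4, positive as expected for a source.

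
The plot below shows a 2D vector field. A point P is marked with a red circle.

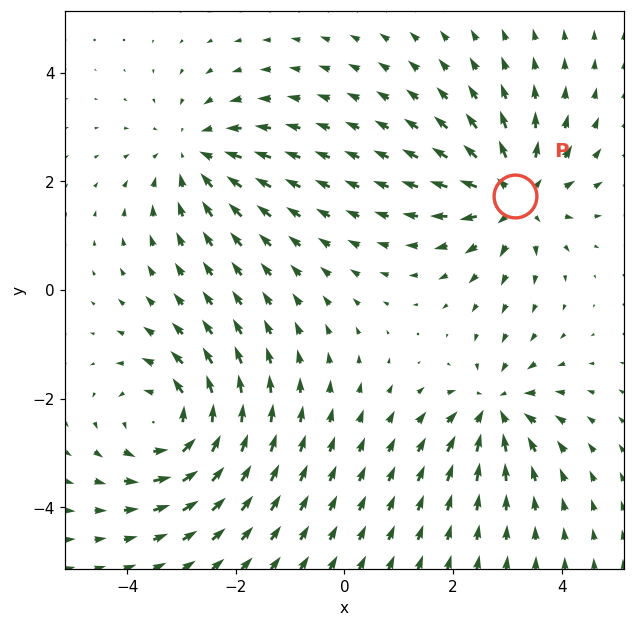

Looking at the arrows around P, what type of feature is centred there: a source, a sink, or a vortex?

At P (3.1, 1.7) the arrows spread outward. Divergence about +5, curl ≈0 — positive divergence with near-zero curl is a source.

source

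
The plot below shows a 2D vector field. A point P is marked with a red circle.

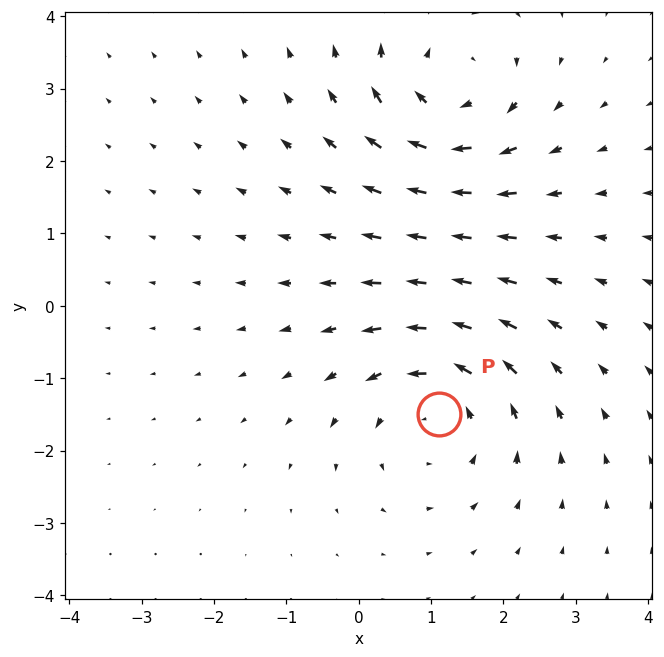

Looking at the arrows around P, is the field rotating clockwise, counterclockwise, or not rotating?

counterclockwise

Near P at (1.1, -1.5) the arrows circulate counterclockwise. The curl (z-component) there is about +4; positive curl means counterclockwise rotation.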